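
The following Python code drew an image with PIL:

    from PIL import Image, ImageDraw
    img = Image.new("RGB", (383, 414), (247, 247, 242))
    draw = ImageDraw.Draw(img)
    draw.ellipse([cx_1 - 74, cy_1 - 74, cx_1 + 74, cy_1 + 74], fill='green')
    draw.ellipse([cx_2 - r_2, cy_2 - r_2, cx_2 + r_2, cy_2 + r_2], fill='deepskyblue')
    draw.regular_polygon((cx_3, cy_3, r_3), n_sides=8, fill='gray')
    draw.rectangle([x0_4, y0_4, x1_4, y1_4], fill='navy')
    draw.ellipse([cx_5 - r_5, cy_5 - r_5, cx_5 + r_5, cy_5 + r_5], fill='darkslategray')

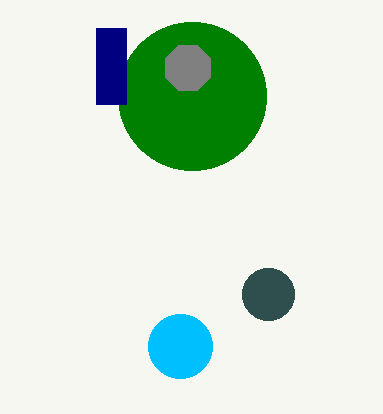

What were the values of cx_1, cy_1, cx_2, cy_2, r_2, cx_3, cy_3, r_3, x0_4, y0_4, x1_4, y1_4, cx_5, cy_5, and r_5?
cx_1 = 192
cy_1 = 96
cx_2 = 180
cy_2 = 346
r_2 = 32
cx_3 = 188
cy_3 = 68
r_3 = 24
x0_4 = 96
y0_4 = 28
x1_4 = 126
y1_4 = 104
cx_5 = 268
cy_5 = 294
r_5 = 26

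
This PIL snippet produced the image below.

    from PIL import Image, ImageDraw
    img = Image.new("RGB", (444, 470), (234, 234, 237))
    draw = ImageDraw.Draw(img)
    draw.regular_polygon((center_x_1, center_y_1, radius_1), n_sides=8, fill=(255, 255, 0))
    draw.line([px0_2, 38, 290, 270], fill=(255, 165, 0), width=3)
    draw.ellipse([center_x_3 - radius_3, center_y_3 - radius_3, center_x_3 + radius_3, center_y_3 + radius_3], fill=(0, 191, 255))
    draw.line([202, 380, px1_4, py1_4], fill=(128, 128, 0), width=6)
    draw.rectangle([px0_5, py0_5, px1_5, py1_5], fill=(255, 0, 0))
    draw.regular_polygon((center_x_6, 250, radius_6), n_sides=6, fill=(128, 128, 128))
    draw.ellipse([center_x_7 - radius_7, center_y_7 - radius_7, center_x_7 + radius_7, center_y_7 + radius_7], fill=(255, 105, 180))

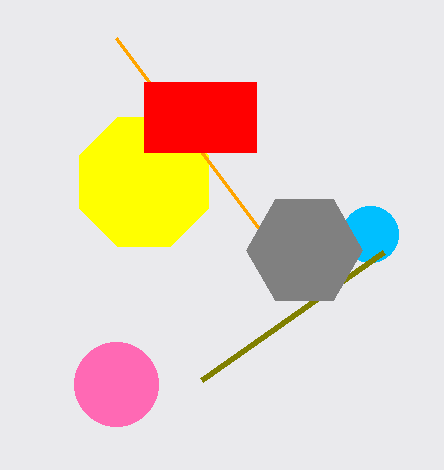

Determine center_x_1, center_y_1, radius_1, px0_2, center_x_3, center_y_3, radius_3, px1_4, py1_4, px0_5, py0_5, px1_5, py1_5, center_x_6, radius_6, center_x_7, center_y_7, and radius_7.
center_x_1 = 144, center_y_1 = 182, radius_1 = 70, px0_2 = 116, center_x_3 = 370, center_y_3 = 234, radius_3 = 28, px1_4 = 384, py1_4 = 252, px0_5 = 144, py0_5 = 82, px1_5 = 256, py1_5 = 152, center_x_6 = 304, radius_6 = 58, center_x_7 = 116, center_y_7 = 384, radius_7 = 42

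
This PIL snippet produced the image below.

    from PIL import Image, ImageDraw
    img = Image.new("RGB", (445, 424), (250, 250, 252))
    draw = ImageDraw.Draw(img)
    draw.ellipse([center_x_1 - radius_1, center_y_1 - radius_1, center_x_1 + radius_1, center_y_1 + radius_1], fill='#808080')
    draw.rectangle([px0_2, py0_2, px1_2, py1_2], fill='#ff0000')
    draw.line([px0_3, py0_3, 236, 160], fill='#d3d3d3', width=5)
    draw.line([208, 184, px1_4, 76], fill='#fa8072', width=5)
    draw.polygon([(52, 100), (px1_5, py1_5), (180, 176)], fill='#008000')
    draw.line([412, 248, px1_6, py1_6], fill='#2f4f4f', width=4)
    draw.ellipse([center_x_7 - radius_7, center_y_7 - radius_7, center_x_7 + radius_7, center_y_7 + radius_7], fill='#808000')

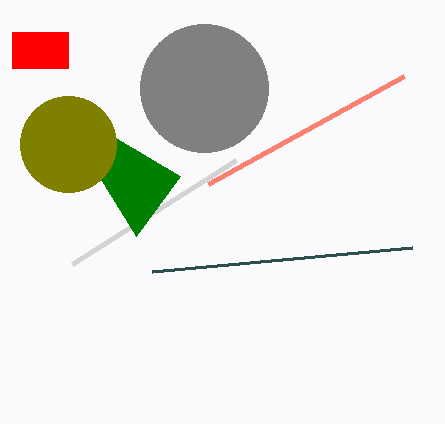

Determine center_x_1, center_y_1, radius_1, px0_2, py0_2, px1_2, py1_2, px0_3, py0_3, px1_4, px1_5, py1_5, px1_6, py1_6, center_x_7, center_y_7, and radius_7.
center_x_1 = 204; center_y_1 = 88; radius_1 = 64; px0_2 = 12; py0_2 = 32; px1_2 = 68; py1_2 = 68; px0_3 = 72; py0_3 = 264; px1_4 = 404; px1_5 = 136; py1_5 = 236; px1_6 = 152; py1_6 = 272; center_x_7 = 68; center_y_7 = 144; radius_7 = 48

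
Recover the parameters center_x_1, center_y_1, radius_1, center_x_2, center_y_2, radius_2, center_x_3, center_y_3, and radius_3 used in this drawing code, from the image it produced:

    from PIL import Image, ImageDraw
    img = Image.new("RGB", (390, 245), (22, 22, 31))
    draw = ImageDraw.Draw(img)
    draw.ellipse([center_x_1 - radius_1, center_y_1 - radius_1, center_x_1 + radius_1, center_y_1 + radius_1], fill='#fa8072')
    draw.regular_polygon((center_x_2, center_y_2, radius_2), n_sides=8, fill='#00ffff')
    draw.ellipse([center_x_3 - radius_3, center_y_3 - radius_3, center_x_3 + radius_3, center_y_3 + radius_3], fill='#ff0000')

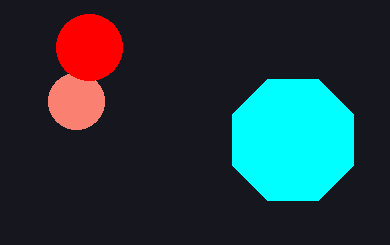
center_x_1 = 76
center_y_1 = 101
radius_1 = 28
center_x_2 = 293
center_y_2 = 140
radius_2 = 66
center_x_3 = 89
center_y_3 = 47
radius_3 = 33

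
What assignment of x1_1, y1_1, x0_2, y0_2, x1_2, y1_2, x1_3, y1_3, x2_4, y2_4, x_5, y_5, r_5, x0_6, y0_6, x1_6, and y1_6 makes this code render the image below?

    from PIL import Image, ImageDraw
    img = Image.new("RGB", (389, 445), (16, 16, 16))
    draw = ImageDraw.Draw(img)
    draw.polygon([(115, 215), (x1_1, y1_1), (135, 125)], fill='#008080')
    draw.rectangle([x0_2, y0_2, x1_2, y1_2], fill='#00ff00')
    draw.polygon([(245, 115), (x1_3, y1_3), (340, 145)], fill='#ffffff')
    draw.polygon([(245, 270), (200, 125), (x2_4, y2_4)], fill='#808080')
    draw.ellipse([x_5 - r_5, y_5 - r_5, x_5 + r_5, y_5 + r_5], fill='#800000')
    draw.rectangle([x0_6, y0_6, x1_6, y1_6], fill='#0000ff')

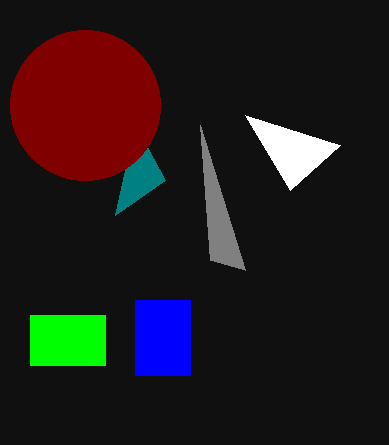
x1_1 = 165
y1_1 = 180
x0_2 = 30
y0_2 = 315
x1_2 = 105
y1_2 = 365
x1_3 = 290
y1_3 = 190
x2_4 = 210
y2_4 = 260
x_5 = 85
y_5 = 105
r_5 = 75
x0_6 = 135
y0_6 = 300
x1_6 = 190
y1_6 = 375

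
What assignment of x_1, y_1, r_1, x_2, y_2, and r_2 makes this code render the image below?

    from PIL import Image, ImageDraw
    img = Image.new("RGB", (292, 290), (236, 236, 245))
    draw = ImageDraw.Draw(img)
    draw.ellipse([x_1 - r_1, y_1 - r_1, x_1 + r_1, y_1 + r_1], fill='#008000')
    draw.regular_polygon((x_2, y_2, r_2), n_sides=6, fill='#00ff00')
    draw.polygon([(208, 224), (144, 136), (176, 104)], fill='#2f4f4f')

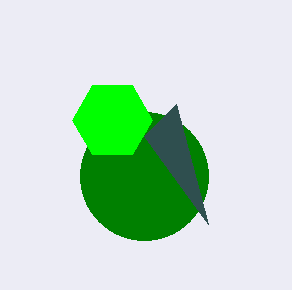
x_1 = 144; y_1 = 176; r_1 = 64; x_2 = 112; y_2 = 120; r_2 = 40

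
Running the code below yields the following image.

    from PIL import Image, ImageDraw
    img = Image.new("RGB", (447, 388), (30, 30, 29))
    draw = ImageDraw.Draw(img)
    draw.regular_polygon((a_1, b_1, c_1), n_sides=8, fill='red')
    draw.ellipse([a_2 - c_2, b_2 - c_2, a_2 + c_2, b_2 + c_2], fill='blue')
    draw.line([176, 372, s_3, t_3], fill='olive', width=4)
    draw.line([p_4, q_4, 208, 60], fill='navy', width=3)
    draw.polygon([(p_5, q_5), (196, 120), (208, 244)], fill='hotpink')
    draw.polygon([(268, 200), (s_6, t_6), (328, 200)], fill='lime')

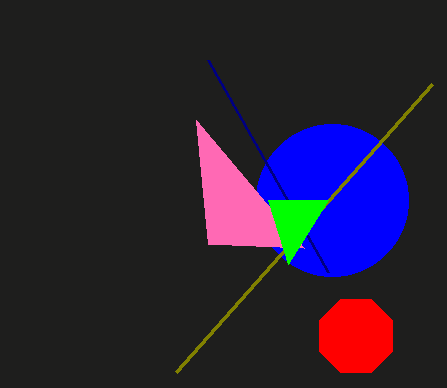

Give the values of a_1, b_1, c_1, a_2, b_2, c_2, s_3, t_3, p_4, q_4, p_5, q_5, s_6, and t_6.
a_1 = 356, b_1 = 336, c_1 = 40, a_2 = 332, b_2 = 200, c_2 = 76, s_3 = 432, t_3 = 84, p_4 = 328, q_4 = 272, p_5 = 304, q_5 = 248, s_6 = 288, t_6 = 264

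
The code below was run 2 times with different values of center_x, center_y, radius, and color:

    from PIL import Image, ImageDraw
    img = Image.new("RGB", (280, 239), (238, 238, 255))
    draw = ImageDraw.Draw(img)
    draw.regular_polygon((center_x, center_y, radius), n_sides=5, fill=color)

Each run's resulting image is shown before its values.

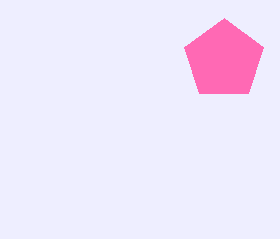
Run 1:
center_x = 224; center_y = 60; radius = 42; color = 'hotpink'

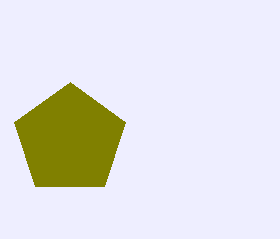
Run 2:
center_x = 70, center_y = 140, radius = 58, color = 'olive'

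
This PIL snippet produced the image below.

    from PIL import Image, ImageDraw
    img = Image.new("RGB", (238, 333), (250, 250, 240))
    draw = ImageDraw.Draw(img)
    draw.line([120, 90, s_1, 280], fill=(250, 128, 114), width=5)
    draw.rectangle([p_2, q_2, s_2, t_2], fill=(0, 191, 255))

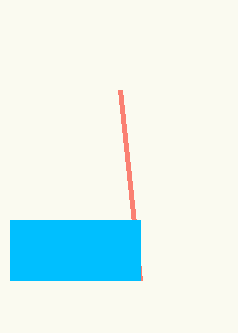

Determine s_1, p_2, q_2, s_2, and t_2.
s_1 = 140
p_2 = 10
q_2 = 220
s_2 = 140
t_2 = 280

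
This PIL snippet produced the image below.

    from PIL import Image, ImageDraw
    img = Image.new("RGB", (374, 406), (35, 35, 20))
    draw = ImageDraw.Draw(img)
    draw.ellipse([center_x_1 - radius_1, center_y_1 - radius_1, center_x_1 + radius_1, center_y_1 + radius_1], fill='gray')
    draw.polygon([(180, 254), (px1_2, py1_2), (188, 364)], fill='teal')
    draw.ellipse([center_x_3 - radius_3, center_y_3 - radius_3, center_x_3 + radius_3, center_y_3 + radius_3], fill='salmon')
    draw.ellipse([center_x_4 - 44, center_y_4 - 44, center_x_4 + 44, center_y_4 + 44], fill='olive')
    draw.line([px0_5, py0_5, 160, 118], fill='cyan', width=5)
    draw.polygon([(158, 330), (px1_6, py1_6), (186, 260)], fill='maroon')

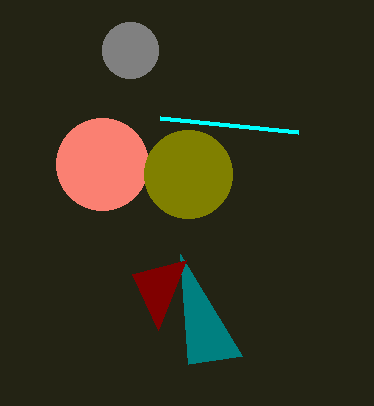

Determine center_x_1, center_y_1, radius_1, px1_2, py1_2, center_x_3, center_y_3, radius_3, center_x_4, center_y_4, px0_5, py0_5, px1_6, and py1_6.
center_x_1 = 130, center_y_1 = 50, radius_1 = 28, px1_2 = 242, py1_2 = 356, center_x_3 = 102, center_y_3 = 164, radius_3 = 46, center_x_4 = 188, center_y_4 = 174, px0_5 = 298, py0_5 = 132, px1_6 = 132, py1_6 = 274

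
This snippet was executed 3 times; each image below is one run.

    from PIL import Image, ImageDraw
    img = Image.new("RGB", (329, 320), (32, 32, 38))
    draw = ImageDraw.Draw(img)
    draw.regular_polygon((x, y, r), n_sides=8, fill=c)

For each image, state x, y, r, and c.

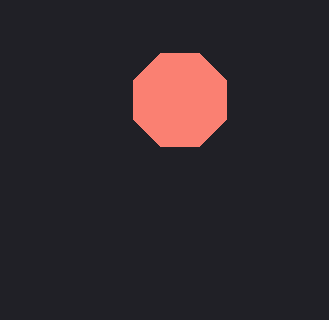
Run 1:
x = 180
y = 100
r = 50
c = 'salmon'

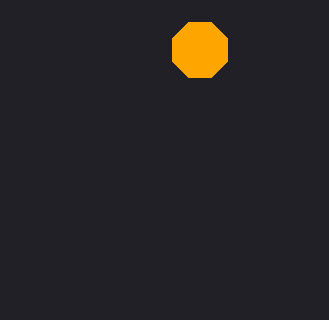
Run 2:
x = 200
y = 50
r = 30
c = 'orange'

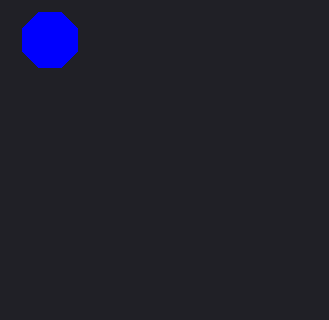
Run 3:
x = 50, y = 40, r = 30, c = 'blue'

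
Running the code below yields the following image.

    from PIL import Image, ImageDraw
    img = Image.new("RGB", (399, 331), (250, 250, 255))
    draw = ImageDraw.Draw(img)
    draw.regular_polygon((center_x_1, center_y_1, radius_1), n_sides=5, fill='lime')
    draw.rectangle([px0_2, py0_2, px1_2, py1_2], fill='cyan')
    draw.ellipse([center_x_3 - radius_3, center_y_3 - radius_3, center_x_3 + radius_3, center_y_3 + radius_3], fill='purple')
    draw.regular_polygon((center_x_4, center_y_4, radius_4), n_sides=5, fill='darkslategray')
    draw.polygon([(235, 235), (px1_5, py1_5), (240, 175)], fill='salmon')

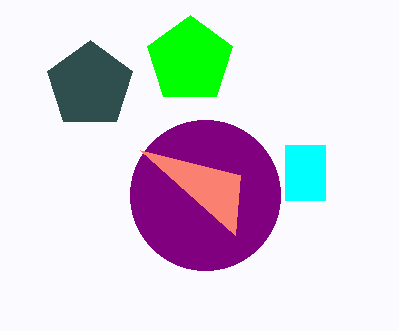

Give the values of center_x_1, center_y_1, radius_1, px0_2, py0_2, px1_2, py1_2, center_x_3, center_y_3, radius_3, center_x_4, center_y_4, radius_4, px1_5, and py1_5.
center_x_1 = 190
center_y_1 = 60
radius_1 = 45
px0_2 = 285
py0_2 = 145
px1_2 = 325
py1_2 = 200
center_x_3 = 205
center_y_3 = 195
radius_3 = 75
center_x_4 = 90
center_y_4 = 85
radius_4 = 45
px1_5 = 140
py1_5 = 150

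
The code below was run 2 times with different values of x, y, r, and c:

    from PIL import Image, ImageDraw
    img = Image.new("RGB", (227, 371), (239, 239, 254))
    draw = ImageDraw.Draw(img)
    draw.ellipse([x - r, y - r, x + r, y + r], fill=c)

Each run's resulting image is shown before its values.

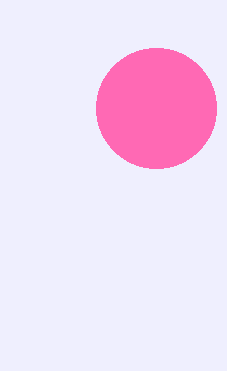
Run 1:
x = 156; y = 108; r = 60; c = 'hotpink'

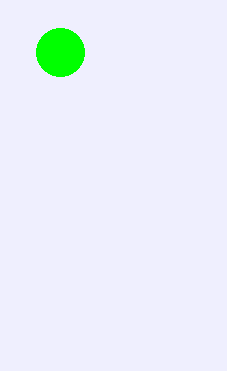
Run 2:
x = 60
y = 52
r = 24
c = 'lime'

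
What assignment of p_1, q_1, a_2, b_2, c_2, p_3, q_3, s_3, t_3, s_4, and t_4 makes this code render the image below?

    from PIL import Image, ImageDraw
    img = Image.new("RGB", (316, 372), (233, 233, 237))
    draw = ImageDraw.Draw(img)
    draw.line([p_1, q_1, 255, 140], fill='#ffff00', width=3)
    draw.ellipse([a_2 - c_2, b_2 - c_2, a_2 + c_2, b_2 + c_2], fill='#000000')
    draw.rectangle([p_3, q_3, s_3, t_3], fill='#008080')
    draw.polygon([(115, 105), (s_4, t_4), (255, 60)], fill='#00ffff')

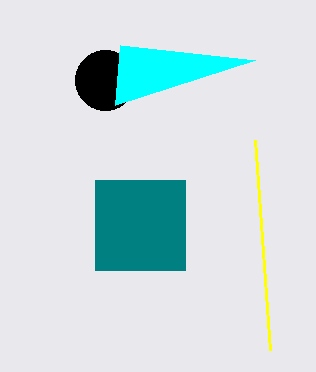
p_1 = 270
q_1 = 350
a_2 = 105
b_2 = 80
c_2 = 30
p_3 = 95
q_3 = 180
s_3 = 185
t_3 = 270
s_4 = 120
t_4 = 45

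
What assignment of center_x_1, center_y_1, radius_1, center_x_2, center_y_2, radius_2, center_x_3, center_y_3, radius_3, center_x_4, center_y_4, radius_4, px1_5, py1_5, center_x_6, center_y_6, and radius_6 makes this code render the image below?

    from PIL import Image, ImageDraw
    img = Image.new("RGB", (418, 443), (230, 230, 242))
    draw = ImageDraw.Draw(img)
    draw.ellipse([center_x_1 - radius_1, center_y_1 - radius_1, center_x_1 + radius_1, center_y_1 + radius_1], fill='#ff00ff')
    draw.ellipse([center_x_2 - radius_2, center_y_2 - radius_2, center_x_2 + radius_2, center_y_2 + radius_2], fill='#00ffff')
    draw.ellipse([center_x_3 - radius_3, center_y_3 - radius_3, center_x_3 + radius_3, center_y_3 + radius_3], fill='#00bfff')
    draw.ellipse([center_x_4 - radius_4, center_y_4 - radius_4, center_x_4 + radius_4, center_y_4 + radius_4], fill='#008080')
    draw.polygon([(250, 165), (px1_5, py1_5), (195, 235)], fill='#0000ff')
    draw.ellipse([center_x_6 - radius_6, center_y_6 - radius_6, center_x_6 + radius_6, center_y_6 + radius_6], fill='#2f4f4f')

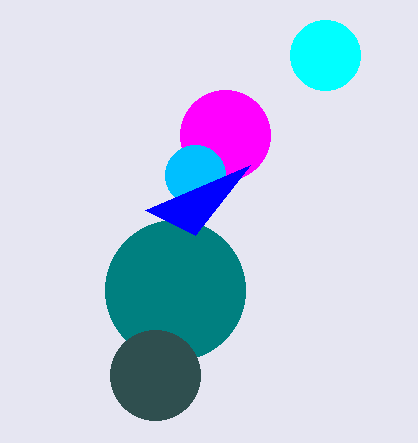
center_x_1 = 225; center_y_1 = 135; radius_1 = 45; center_x_2 = 325; center_y_2 = 55; radius_2 = 35; center_x_3 = 195; center_y_3 = 175; radius_3 = 30; center_x_4 = 175; center_y_4 = 290; radius_4 = 70; px1_5 = 145; py1_5 = 210; center_x_6 = 155; center_y_6 = 375; radius_6 = 45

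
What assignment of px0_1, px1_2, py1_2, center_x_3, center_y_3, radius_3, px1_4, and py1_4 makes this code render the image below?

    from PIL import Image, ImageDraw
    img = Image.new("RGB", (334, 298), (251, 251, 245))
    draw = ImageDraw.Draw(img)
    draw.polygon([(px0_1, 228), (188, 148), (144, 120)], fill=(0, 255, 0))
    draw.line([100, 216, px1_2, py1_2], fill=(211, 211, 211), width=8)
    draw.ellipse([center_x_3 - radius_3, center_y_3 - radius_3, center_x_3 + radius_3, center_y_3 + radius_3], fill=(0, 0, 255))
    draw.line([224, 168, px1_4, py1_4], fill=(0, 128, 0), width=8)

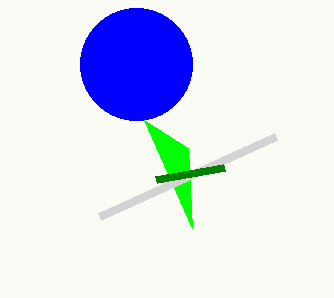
px0_1 = 192
px1_2 = 276
py1_2 = 136
center_x_3 = 136
center_y_3 = 64
radius_3 = 56
px1_4 = 156
py1_4 = 180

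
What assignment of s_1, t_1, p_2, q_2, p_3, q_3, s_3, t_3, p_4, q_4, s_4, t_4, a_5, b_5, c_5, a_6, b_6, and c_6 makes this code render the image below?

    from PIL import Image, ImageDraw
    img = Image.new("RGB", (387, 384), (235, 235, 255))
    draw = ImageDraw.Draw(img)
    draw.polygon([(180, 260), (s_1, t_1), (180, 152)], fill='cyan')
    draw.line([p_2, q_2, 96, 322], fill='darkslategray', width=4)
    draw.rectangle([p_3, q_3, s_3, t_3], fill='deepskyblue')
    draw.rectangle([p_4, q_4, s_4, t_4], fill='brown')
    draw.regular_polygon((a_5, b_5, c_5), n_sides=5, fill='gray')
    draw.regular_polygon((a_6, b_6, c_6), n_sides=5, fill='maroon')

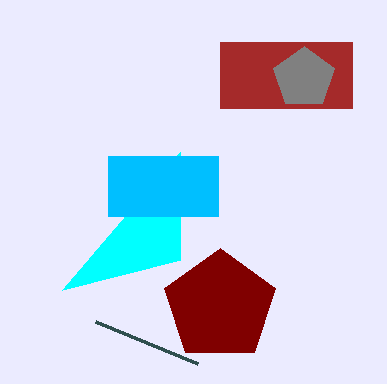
s_1 = 62
t_1 = 290
p_2 = 198
q_2 = 364
p_3 = 108
q_3 = 156
s_3 = 218
t_3 = 216
p_4 = 220
q_4 = 42
s_4 = 352
t_4 = 108
a_5 = 304
b_5 = 78
c_5 = 32
a_6 = 220
b_6 = 306
c_6 = 58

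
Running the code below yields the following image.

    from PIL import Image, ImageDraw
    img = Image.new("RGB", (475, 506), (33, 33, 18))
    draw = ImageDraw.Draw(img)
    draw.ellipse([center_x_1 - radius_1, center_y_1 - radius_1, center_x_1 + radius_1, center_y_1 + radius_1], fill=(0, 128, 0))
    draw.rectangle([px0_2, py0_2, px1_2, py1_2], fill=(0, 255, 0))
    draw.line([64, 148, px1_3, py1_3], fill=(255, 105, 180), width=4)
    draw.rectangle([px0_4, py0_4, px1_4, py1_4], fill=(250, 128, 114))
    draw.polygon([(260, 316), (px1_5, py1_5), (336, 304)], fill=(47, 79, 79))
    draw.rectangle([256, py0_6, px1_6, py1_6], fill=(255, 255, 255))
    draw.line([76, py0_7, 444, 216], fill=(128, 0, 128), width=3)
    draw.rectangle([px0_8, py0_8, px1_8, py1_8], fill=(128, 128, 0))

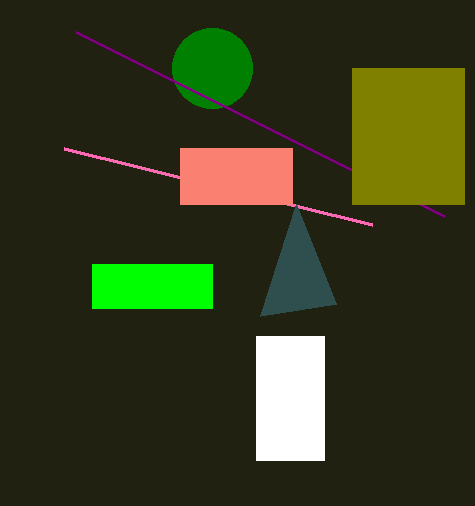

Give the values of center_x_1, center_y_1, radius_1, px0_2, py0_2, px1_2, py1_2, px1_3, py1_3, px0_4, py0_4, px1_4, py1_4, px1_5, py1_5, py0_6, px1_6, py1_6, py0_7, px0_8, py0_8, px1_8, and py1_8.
center_x_1 = 212; center_y_1 = 68; radius_1 = 40; px0_2 = 92; py0_2 = 264; px1_2 = 212; py1_2 = 308; px1_3 = 372; py1_3 = 224; px0_4 = 180; py0_4 = 148; px1_4 = 292; py1_4 = 204; px1_5 = 296; py1_5 = 204; py0_6 = 336; px1_6 = 324; py1_6 = 460; py0_7 = 32; px0_8 = 352; py0_8 = 68; px1_8 = 464; py1_8 = 204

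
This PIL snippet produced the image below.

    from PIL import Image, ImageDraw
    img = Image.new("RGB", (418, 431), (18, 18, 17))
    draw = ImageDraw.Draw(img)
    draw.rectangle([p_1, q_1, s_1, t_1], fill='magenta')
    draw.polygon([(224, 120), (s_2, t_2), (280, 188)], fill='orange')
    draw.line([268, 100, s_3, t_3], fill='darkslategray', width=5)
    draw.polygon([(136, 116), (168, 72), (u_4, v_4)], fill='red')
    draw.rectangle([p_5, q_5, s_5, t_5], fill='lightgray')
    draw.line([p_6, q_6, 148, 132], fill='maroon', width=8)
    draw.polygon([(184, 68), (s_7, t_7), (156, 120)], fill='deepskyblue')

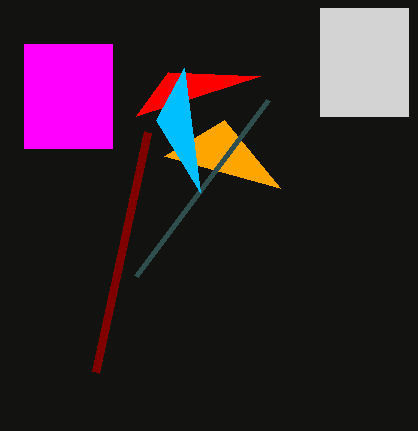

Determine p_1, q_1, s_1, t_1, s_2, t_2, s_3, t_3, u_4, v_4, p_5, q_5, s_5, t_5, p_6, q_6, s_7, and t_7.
p_1 = 24, q_1 = 44, s_1 = 112, t_1 = 148, s_2 = 164, t_2 = 156, s_3 = 136, t_3 = 276, u_4 = 260, v_4 = 76, p_5 = 320, q_5 = 8, s_5 = 408, t_5 = 116, p_6 = 96, q_6 = 372, s_7 = 200, t_7 = 192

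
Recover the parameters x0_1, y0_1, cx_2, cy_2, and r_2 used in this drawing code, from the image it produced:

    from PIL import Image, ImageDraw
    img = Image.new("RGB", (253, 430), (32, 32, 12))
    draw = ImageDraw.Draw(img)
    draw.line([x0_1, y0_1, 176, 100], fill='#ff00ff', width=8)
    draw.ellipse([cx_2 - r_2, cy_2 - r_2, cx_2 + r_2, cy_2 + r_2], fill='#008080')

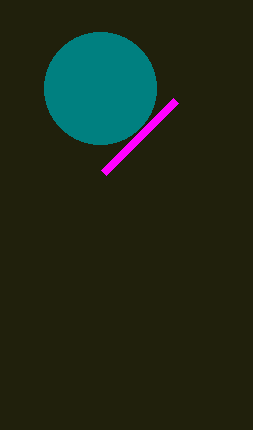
x0_1 = 104; y0_1 = 172; cx_2 = 100; cy_2 = 88; r_2 = 56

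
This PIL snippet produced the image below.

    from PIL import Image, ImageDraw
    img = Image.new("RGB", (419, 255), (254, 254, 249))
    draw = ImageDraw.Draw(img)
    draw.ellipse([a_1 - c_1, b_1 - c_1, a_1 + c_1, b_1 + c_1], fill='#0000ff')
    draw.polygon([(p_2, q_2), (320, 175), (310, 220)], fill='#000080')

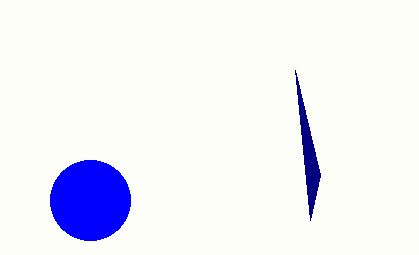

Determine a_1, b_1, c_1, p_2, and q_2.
a_1 = 90, b_1 = 200, c_1 = 40, p_2 = 295, q_2 = 70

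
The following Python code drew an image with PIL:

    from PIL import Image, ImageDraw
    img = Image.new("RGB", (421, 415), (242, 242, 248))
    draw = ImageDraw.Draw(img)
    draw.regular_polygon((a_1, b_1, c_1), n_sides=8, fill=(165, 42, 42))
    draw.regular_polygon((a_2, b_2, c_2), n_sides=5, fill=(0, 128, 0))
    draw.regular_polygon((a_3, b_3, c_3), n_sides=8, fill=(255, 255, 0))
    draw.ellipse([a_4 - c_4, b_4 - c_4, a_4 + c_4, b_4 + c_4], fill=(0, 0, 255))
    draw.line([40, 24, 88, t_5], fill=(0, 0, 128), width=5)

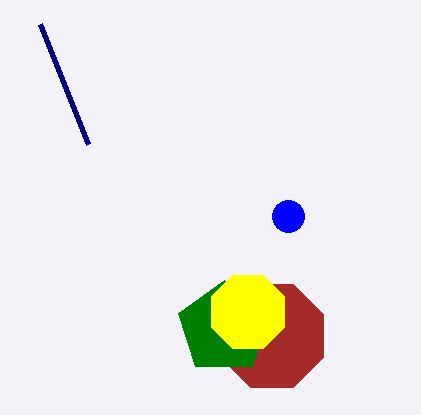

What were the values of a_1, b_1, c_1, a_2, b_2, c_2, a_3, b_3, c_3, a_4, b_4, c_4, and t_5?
a_1 = 272, b_1 = 336, c_1 = 56, a_2 = 224, b_2 = 328, c_2 = 48, a_3 = 248, b_3 = 312, c_3 = 40, a_4 = 288, b_4 = 216, c_4 = 16, t_5 = 144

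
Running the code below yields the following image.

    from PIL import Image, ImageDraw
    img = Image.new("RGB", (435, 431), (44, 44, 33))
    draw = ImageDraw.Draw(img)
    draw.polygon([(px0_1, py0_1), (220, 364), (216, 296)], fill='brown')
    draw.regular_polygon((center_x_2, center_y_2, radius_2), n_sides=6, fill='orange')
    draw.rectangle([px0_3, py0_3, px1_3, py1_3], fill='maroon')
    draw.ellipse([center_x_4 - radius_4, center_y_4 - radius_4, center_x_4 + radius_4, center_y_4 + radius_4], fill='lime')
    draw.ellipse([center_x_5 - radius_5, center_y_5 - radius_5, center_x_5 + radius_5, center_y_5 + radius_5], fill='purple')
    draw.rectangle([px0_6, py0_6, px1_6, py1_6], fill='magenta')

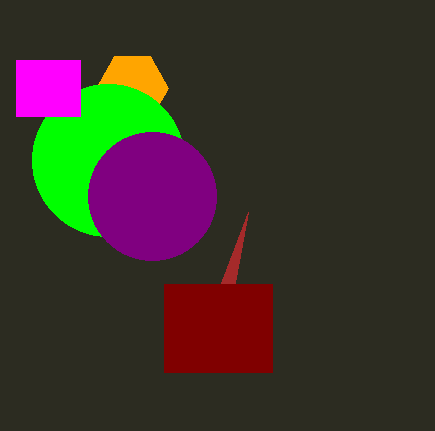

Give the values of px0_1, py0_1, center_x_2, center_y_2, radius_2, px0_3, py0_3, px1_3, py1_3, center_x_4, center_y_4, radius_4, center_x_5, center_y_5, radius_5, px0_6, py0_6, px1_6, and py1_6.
px0_1 = 248; py0_1 = 212; center_x_2 = 132; center_y_2 = 88; radius_2 = 36; px0_3 = 164; py0_3 = 284; px1_3 = 272; py1_3 = 372; center_x_4 = 108; center_y_4 = 160; radius_4 = 76; center_x_5 = 152; center_y_5 = 196; radius_5 = 64; px0_6 = 16; py0_6 = 60; px1_6 = 80; py1_6 = 116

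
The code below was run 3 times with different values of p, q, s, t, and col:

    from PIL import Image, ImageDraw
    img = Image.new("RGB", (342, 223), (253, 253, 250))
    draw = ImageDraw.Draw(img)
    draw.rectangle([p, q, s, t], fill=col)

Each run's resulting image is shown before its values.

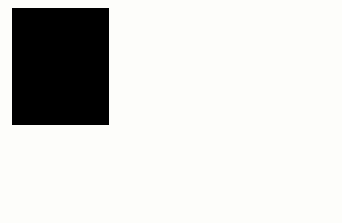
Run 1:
p = 12
q = 8
s = 108
t = 124
col = 'black'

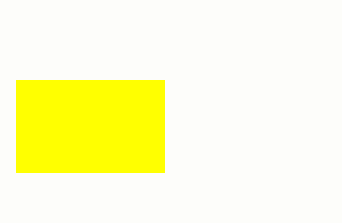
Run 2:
p = 16, q = 80, s = 164, t = 172, col = 'yellow'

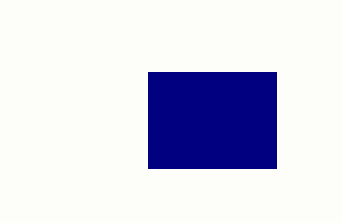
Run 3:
p = 148, q = 72, s = 276, t = 168, col = 'navy'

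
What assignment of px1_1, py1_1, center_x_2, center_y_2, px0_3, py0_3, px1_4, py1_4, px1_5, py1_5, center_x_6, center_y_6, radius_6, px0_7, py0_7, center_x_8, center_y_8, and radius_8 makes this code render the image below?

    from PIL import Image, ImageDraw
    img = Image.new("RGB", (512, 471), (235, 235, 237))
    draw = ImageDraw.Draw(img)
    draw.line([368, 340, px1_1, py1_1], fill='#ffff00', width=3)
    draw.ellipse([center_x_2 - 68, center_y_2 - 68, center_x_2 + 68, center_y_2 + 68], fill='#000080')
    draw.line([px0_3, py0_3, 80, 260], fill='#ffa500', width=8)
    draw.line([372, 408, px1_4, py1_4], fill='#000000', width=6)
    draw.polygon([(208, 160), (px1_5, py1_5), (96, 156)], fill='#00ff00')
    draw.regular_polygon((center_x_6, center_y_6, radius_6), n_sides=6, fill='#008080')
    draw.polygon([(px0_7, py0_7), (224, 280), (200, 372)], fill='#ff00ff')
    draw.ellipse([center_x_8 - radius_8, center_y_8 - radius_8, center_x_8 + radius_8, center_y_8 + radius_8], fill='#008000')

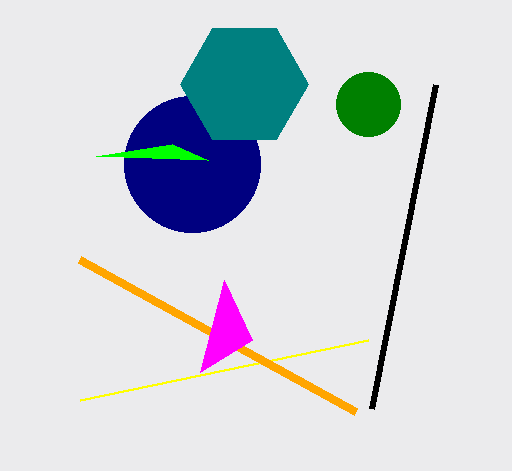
px1_1 = 80, py1_1 = 400, center_x_2 = 192, center_y_2 = 164, px0_3 = 356, py0_3 = 412, px1_4 = 436, py1_4 = 84, px1_5 = 172, py1_5 = 144, center_x_6 = 244, center_y_6 = 84, radius_6 = 64, px0_7 = 252, py0_7 = 340, center_x_8 = 368, center_y_8 = 104, radius_8 = 32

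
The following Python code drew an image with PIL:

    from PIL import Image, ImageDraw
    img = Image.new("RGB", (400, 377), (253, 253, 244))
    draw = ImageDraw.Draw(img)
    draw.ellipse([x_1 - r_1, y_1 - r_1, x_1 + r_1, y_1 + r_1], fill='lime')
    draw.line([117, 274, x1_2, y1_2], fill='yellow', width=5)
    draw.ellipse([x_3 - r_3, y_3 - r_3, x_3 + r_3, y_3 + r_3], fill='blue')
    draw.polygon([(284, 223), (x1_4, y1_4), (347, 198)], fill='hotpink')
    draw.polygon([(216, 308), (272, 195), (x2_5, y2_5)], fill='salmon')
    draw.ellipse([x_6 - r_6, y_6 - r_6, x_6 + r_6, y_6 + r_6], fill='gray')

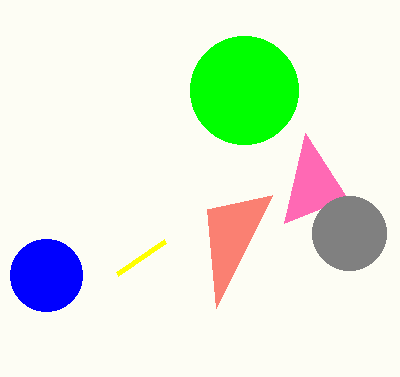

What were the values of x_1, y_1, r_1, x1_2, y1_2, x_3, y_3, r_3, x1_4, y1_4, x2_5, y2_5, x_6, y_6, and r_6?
x_1 = 244
y_1 = 90
r_1 = 54
x1_2 = 165
y1_2 = 241
x_3 = 46
y_3 = 275
r_3 = 36
x1_4 = 305
y1_4 = 133
x2_5 = 207
y2_5 = 209
x_6 = 349
y_6 = 233
r_6 = 37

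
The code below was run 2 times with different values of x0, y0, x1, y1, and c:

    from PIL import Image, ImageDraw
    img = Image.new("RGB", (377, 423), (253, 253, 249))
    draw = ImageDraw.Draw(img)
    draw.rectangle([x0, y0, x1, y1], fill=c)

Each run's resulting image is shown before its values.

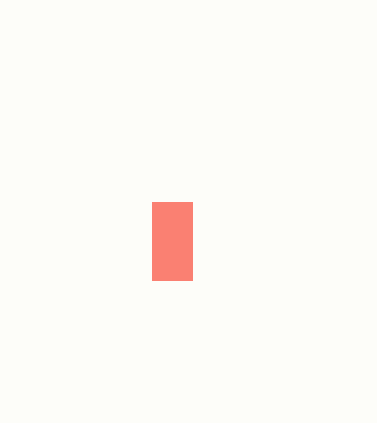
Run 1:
x0 = 152; y0 = 202; x1 = 192; y1 = 280; c = 'salmon'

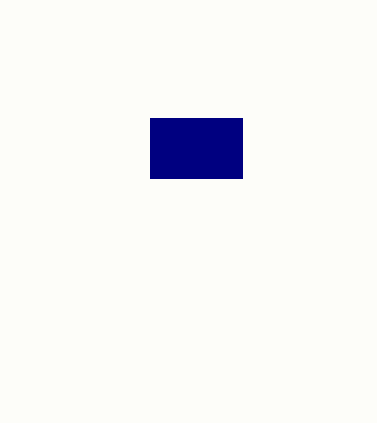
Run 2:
x0 = 150; y0 = 118; x1 = 242; y1 = 178; c = 'navy'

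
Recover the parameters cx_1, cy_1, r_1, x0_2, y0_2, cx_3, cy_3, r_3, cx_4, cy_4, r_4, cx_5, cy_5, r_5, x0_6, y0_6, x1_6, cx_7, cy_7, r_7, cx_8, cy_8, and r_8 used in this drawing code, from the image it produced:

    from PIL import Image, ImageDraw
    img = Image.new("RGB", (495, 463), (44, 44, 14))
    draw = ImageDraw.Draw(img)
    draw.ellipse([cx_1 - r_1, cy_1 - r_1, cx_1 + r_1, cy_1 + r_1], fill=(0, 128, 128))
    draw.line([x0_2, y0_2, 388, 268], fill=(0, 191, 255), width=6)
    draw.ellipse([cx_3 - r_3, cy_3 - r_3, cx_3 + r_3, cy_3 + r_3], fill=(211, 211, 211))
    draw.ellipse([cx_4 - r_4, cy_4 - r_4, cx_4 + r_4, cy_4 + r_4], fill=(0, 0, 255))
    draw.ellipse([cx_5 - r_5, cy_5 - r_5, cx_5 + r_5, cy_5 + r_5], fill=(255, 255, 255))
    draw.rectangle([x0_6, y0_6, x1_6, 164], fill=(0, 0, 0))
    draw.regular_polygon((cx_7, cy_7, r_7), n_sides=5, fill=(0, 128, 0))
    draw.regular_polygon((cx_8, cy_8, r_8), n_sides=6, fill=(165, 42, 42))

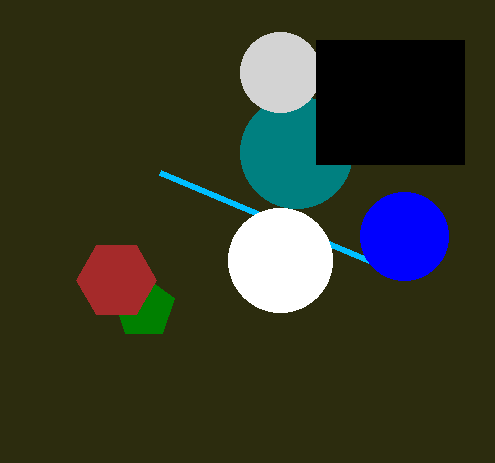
cx_1 = 296
cy_1 = 152
r_1 = 56
x0_2 = 160
y0_2 = 172
cx_3 = 280
cy_3 = 72
r_3 = 40
cx_4 = 404
cy_4 = 236
r_4 = 44
cx_5 = 280
cy_5 = 260
r_5 = 52
x0_6 = 316
y0_6 = 40
x1_6 = 464
cx_7 = 144
cy_7 = 308
r_7 = 32
cx_8 = 116
cy_8 = 280
r_8 = 40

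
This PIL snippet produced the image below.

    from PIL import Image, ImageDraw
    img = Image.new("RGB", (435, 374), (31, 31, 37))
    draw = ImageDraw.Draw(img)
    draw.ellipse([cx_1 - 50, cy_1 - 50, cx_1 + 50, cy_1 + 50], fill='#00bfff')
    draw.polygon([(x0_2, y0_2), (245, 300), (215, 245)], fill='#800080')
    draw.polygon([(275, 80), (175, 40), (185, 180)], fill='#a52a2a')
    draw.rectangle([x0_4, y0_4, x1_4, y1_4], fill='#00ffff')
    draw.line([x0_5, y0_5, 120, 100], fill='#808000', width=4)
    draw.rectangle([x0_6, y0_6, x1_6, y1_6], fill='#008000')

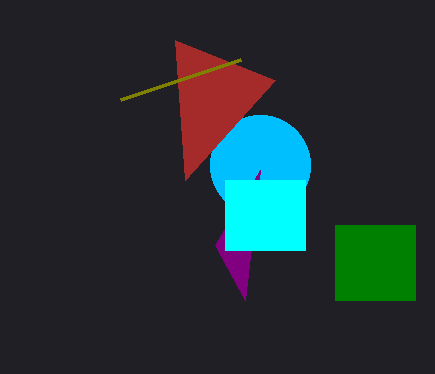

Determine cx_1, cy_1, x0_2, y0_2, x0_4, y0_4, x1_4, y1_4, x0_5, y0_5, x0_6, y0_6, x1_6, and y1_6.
cx_1 = 260; cy_1 = 165; x0_2 = 260; y0_2 = 170; x0_4 = 225; y0_4 = 180; x1_4 = 305; y1_4 = 250; x0_5 = 240; y0_5 = 60; x0_6 = 335; y0_6 = 225; x1_6 = 415; y1_6 = 300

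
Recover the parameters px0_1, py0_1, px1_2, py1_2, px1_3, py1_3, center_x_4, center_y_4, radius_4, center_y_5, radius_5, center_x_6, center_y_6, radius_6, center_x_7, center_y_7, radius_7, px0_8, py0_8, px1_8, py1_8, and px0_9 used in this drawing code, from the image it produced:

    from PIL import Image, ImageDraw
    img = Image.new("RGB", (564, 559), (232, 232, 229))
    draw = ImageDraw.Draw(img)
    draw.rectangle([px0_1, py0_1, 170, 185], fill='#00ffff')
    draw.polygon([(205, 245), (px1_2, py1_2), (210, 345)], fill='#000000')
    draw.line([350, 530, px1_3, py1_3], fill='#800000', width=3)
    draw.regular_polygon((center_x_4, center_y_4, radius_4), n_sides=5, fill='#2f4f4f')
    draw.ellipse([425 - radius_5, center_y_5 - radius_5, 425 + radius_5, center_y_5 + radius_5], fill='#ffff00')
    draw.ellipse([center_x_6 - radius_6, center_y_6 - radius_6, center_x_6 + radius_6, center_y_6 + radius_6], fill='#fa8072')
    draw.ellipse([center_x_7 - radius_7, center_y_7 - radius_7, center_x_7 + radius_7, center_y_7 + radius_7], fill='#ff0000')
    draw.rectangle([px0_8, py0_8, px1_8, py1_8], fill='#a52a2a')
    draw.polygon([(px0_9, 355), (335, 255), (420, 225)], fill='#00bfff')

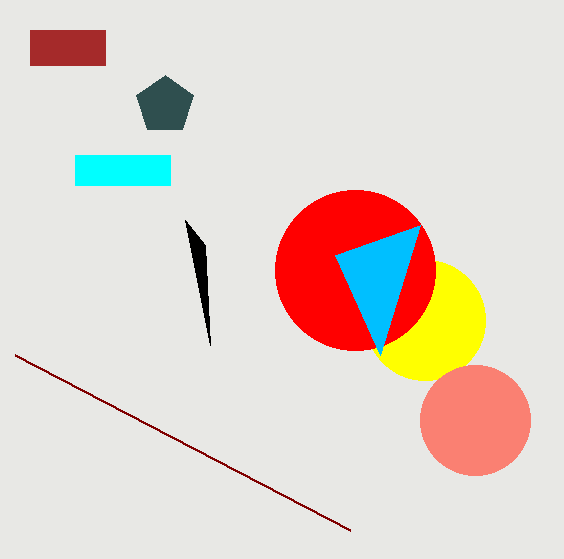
px0_1 = 75; py0_1 = 155; px1_2 = 185; py1_2 = 220; px1_3 = 15; py1_3 = 355; center_x_4 = 165; center_y_4 = 105; radius_4 = 30; center_y_5 = 320; radius_5 = 60; center_x_6 = 475; center_y_6 = 420; radius_6 = 55; center_x_7 = 355; center_y_7 = 270; radius_7 = 80; px0_8 = 30; py0_8 = 30; px1_8 = 105; py1_8 = 65; px0_9 = 380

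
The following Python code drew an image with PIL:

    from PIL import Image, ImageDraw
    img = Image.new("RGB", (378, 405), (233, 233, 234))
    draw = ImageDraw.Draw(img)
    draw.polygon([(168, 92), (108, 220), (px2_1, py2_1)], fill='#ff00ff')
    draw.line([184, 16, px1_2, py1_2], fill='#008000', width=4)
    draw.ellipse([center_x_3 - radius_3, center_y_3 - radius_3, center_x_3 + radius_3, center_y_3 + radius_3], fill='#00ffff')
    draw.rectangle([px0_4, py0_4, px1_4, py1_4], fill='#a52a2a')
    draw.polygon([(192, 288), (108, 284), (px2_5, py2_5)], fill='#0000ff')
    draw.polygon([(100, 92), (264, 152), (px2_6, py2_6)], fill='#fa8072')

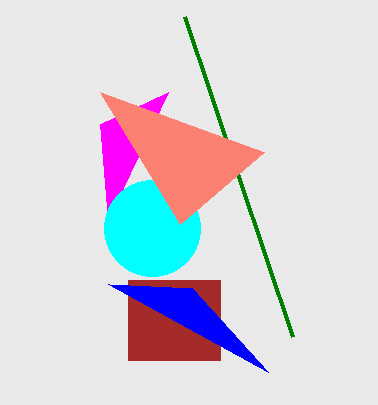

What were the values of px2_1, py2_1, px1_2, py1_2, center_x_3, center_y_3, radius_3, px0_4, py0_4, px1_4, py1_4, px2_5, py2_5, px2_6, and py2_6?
px2_1 = 100
py2_1 = 124
px1_2 = 292
py1_2 = 336
center_x_3 = 152
center_y_3 = 228
radius_3 = 48
px0_4 = 128
py0_4 = 280
px1_4 = 220
py1_4 = 360
px2_5 = 268
py2_5 = 372
px2_6 = 180
py2_6 = 224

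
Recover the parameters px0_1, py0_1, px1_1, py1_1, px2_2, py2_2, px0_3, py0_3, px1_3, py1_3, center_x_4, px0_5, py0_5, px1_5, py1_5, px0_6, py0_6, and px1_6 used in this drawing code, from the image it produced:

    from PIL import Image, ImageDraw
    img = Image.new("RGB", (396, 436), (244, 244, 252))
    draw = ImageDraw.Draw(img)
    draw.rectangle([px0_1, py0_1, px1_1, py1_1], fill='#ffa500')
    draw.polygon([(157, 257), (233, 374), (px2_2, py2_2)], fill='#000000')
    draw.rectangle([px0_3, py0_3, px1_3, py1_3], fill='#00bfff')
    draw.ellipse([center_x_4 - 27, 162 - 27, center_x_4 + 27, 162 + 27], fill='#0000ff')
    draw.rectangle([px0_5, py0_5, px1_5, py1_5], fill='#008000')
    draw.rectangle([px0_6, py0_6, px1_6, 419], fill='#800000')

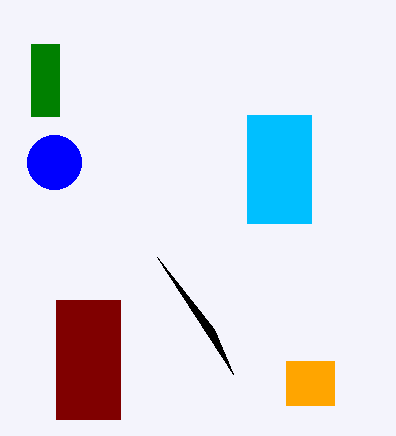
px0_1 = 286; py0_1 = 361; px1_1 = 334; py1_1 = 405; px2_2 = 214; py2_2 = 329; px0_3 = 247; py0_3 = 115; px1_3 = 311; py1_3 = 223; center_x_4 = 54; px0_5 = 31; py0_5 = 44; px1_5 = 59; py1_5 = 116; px0_6 = 56; py0_6 = 300; px1_6 = 120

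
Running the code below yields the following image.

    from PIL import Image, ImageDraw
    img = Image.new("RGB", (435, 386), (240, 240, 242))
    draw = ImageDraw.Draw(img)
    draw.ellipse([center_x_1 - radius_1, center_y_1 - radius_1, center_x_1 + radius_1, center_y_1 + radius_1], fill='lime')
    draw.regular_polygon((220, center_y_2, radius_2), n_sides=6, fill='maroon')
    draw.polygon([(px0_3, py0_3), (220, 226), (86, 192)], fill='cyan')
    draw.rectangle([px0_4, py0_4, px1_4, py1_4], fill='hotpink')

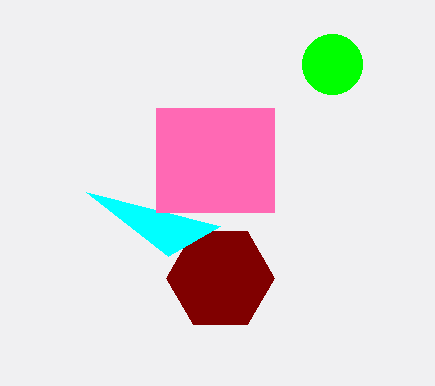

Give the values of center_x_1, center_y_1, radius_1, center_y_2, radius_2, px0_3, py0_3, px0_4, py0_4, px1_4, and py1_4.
center_x_1 = 332, center_y_1 = 64, radius_1 = 30, center_y_2 = 278, radius_2 = 54, px0_3 = 168, py0_3 = 256, px0_4 = 156, py0_4 = 108, px1_4 = 274, py1_4 = 212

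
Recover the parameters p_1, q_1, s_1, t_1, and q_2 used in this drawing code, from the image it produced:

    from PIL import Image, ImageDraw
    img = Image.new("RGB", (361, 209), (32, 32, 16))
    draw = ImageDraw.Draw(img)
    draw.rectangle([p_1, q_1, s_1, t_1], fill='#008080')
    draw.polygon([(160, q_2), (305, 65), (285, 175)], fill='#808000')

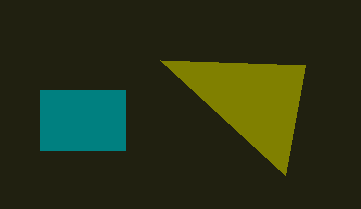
p_1 = 40; q_1 = 90; s_1 = 125; t_1 = 150; q_2 = 60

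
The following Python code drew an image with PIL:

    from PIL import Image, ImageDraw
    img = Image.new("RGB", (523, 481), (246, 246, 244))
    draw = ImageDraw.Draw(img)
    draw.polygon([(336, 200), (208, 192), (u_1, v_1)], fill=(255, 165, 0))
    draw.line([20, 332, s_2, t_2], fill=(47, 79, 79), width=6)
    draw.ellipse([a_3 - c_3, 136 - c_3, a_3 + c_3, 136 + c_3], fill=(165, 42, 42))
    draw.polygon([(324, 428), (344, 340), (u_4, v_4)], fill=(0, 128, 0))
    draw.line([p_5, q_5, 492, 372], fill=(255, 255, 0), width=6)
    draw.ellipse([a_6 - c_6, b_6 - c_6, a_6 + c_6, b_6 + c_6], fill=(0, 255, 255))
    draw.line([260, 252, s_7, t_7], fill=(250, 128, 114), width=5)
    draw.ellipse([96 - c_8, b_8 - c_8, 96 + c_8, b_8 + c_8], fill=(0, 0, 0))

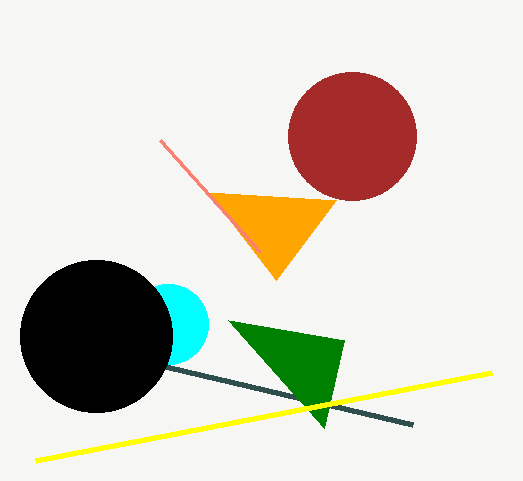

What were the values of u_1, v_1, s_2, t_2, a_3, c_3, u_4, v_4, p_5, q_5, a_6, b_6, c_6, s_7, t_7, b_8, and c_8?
u_1 = 276; v_1 = 280; s_2 = 412; t_2 = 424; a_3 = 352; c_3 = 64; u_4 = 228; v_4 = 320; p_5 = 36; q_5 = 460; a_6 = 168; b_6 = 324; c_6 = 40; s_7 = 160; t_7 = 140; b_8 = 336; c_8 = 76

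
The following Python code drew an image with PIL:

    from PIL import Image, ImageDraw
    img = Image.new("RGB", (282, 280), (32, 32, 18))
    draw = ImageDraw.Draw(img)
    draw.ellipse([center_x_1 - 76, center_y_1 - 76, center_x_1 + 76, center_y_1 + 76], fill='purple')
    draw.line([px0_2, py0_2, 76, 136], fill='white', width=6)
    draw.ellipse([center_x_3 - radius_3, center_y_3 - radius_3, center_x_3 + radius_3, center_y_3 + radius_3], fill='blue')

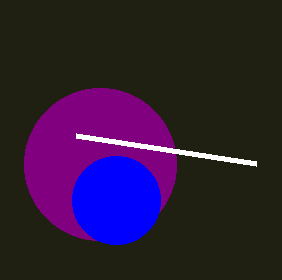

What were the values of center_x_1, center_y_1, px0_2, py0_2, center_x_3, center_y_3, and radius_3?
center_x_1 = 100; center_y_1 = 164; px0_2 = 256; py0_2 = 164; center_x_3 = 116; center_y_3 = 200; radius_3 = 44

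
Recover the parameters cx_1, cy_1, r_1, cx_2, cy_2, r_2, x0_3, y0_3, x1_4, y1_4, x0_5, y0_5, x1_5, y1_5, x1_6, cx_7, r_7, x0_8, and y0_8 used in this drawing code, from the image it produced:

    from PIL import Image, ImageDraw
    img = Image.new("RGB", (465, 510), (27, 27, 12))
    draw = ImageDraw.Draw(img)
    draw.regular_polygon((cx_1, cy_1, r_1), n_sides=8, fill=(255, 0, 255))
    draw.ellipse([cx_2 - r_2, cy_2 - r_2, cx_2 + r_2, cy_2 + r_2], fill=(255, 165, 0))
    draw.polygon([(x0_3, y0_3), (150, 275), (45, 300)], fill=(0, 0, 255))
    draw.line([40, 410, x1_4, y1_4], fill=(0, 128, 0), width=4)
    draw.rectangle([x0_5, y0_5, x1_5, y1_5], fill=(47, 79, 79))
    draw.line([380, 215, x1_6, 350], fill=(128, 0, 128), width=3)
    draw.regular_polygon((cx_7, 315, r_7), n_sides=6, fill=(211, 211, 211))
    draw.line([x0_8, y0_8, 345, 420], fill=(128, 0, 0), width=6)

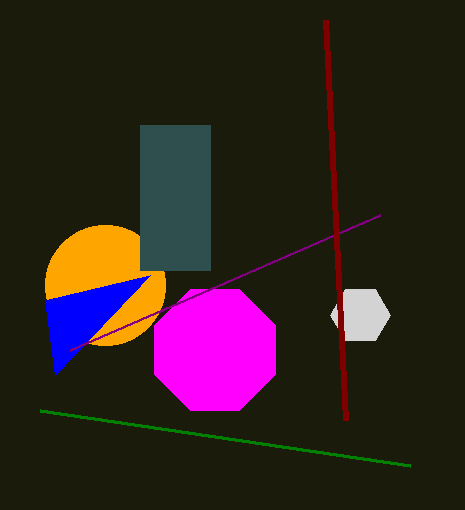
cx_1 = 215, cy_1 = 350, r_1 = 65, cx_2 = 105, cy_2 = 285, r_2 = 60, x0_3 = 55, y0_3 = 375, x1_4 = 410, y1_4 = 465, x0_5 = 140, y0_5 = 125, x1_5 = 210, y1_5 = 270, x1_6 = 70, cx_7 = 360, r_7 = 30, x0_8 = 325, y0_8 = 20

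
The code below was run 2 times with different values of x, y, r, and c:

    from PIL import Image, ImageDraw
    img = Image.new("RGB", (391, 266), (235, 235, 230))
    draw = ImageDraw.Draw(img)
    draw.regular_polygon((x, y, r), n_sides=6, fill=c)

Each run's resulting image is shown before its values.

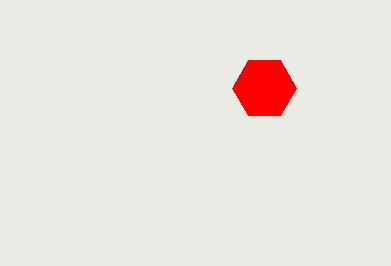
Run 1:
x = 264, y = 88, r = 32, c = 'red'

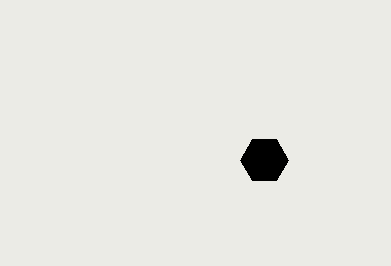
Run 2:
x = 264
y = 160
r = 24
c = 'black'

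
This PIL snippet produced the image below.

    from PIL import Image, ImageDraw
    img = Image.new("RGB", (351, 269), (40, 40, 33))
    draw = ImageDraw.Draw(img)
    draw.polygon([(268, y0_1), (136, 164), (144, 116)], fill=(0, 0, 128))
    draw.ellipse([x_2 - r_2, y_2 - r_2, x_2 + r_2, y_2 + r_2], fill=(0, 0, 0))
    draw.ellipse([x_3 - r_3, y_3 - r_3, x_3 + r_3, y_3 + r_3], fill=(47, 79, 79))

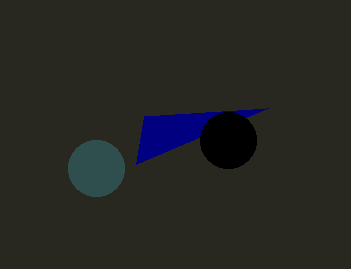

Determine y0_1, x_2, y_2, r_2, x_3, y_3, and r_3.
y0_1 = 108
x_2 = 228
y_2 = 140
r_2 = 28
x_3 = 96
y_3 = 168
r_3 = 28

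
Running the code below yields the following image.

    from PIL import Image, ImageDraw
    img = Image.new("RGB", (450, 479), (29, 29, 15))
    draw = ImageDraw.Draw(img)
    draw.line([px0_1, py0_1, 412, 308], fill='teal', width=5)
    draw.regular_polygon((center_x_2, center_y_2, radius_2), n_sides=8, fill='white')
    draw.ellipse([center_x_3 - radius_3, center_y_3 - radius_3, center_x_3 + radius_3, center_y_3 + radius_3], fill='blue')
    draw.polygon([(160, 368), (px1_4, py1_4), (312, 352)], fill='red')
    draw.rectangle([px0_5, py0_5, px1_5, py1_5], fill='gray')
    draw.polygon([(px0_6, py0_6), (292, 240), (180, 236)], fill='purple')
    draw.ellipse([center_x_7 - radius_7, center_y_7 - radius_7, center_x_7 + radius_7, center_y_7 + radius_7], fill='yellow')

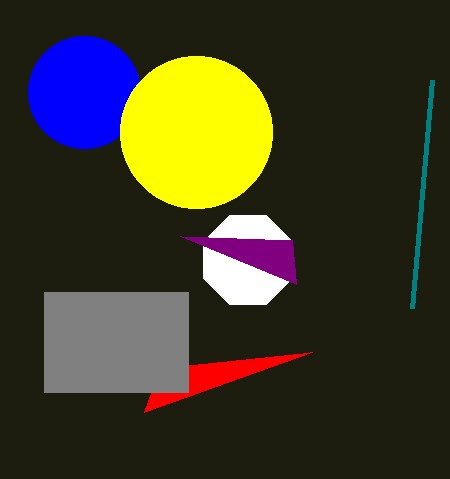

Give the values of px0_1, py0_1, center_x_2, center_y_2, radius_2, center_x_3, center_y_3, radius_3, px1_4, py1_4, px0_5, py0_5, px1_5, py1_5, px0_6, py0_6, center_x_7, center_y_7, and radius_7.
px0_1 = 432, py0_1 = 80, center_x_2 = 248, center_y_2 = 260, radius_2 = 48, center_x_3 = 84, center_y_3 = 92, radius_3 = 56, px1_4 = 144, py1_4 = 412, px0_5 = 44, py0_5 = 292, px1_5 = 188, py1_5 = 392, px0_6 = 296, py0_6 = 284, center_x_7 = 196, center_y_7 = 132, radius_7 = 76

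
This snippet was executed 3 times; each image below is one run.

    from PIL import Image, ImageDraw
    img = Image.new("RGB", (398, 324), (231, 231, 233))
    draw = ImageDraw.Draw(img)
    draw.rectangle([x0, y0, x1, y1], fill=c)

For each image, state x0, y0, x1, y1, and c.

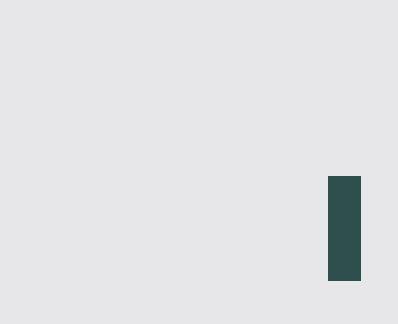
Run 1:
x0 = 328, y0 = 176, x1 = 360, y1 = 280, c = 'darkslategray'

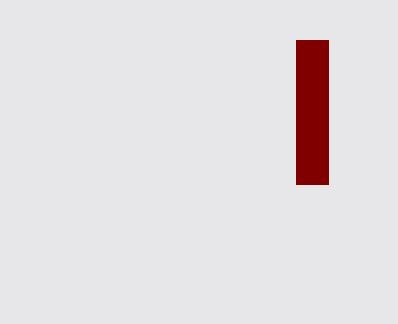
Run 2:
x0 = 296, y0 = 40, x1 = 328, y1 = 184, c = 'maroon'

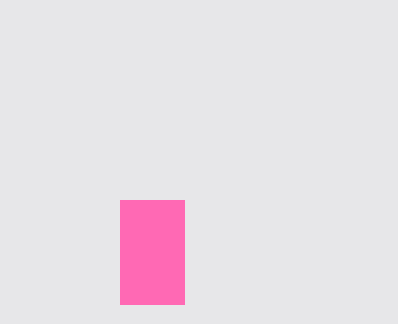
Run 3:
x0 = 120
y0 = 200
x1 = 184
y1 = 304
c = 'hotpink'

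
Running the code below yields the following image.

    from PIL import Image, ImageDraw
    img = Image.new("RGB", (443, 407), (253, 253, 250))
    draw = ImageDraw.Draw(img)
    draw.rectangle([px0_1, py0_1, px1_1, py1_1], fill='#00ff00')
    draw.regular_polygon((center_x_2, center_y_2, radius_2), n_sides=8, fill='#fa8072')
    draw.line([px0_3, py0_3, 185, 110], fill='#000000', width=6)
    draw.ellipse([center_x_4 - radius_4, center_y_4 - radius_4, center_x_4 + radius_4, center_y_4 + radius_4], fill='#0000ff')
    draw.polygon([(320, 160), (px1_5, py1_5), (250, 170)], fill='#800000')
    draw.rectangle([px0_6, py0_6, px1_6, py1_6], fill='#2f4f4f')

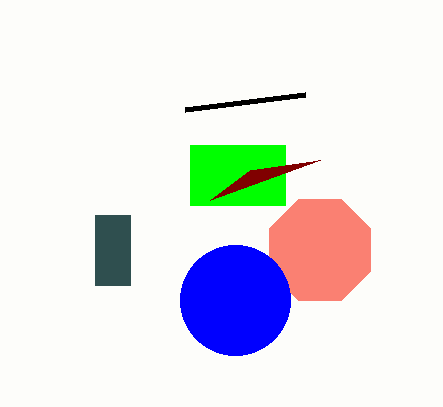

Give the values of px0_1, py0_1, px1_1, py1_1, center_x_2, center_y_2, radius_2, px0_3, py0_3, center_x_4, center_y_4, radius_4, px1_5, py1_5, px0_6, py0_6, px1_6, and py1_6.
px0_1 = 190; py0_1 = 145; px1_1 = 285; py1_1 = 205; center_x_2 = 320; center_y_2 = 250; radius_2 = 55; px0_3 = 305; py0_3 = 95; center_x_4 = 235; center_y_4 = 300; radius_4 = 55; px1_5 = 210; py1_5 = 200; px0_6 = 95; py0_6 = 215; px1_6 = 130; py1_6 = 285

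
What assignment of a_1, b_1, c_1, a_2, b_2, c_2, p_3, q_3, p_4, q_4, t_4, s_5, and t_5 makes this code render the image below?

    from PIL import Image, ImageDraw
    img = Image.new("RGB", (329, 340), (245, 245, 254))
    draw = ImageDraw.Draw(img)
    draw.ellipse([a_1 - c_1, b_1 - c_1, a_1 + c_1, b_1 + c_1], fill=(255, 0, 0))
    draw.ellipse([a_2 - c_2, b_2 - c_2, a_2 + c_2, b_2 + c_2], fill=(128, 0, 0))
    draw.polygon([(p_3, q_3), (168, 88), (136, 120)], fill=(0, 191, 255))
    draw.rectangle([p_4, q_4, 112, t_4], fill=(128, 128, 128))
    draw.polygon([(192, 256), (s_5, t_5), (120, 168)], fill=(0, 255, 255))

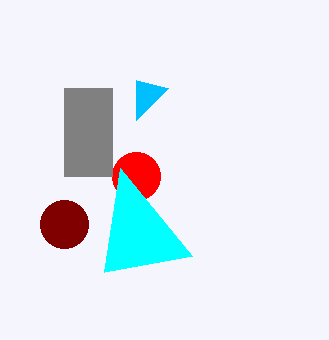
a_1 = 136, b_1 = 176, c_1 = 24, a_2 = 64, b_2 = 224, c_2 = 24, p_3 = 136, q_3 = 80, p_4 = 64, q_4 = 88, t_4 = 176, s_5 = 104, t_5 = 272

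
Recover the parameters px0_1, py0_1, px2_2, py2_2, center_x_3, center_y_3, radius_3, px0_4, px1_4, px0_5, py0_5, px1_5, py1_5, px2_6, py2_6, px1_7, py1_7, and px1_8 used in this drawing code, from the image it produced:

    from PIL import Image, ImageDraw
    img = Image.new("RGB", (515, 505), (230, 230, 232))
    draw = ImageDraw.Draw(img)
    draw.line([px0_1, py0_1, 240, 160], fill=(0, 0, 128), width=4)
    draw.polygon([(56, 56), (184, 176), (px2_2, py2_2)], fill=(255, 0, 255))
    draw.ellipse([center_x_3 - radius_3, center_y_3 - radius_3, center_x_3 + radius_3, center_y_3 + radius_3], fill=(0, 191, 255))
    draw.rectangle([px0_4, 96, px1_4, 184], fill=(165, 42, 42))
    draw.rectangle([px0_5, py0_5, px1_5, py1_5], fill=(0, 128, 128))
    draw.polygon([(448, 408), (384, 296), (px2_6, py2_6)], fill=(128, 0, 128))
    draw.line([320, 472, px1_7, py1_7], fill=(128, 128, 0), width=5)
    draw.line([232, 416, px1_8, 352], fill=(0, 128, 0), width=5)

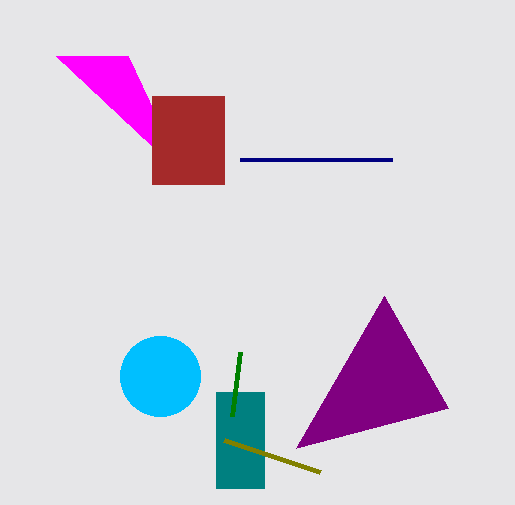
px0_1 = 392; py0_1 = 160; px2_2 = 128; py2_2 = 56; center_x_3 = 160; center_y_3 = 376; radius_3 = 40; px0_4 = 152; px1_4 = 224; px0_5 = 216; py0_5 = 392; px1_5 = 264; py1_5 = 488; px2_6 = 296; py2_6 = 448; px1_7 = 224; py1_7 = 440; px1_8 = 240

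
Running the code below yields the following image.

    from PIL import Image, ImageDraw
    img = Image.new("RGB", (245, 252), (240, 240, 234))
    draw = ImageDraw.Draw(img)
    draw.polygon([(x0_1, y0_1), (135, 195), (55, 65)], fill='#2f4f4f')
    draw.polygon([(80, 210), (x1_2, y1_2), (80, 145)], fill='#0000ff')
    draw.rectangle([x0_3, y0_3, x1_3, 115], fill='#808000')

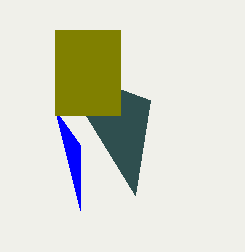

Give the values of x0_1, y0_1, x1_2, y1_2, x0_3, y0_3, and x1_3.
x0_1 = 150, y0_1 = 100, x1_2 = 55, y1_2 = 110, x0_3 = 55, y0_3 = 30, x1_3 = 120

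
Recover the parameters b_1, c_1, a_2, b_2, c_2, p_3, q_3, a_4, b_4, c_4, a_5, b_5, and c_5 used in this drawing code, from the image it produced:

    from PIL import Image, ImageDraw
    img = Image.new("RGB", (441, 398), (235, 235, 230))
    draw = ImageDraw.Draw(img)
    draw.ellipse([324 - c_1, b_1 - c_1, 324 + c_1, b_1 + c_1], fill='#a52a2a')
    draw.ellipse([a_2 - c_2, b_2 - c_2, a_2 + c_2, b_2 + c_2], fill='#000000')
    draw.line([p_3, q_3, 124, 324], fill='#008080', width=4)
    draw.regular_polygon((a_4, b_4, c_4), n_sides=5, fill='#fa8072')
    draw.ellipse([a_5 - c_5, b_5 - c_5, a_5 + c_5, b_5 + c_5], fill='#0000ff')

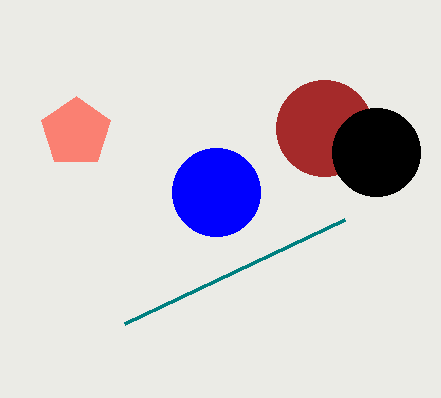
b_1 = 128, c_1 = 48, a_2 = 376, b_2 = 152, c_2 = 44, p_3 = 344, q_3 = 220, a_4 = 76, b_4 = 132, c_4 = 36, a_5 = 216, b_5 = 192, c_5 = 44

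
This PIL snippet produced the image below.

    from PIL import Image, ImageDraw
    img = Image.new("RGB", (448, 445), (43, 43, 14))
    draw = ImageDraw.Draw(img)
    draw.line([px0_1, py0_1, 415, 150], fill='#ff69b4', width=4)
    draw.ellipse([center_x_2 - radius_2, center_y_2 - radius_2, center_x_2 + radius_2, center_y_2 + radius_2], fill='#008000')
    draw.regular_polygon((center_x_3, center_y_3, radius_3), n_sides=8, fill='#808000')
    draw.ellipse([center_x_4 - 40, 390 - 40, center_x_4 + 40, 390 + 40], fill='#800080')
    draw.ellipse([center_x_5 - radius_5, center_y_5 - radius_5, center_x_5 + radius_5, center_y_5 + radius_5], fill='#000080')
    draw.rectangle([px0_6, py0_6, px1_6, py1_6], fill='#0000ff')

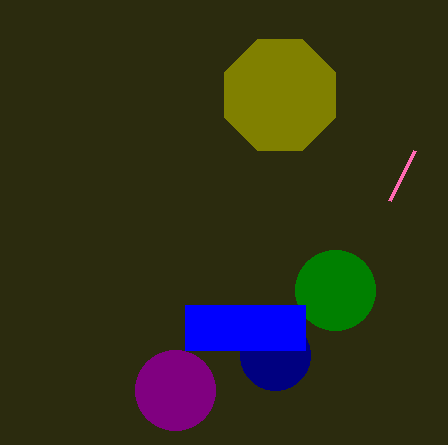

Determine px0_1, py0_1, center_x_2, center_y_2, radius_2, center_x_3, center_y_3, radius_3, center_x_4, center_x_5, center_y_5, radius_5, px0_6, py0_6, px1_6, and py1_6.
px0_1 = 390, py0_1 = 200, center_x_2 = 335, center_y_2 = 290, radius_2 = 40, center_x_3 = 280, center_y_3 = 95, radius_3 = 60, center_x_4 = 175, center_x_5 = 275, center_y_5 = 355, radius_5 = 35, px0_6 = 185, py0_6 = 305, px1_6 = 305, py1_6 = 350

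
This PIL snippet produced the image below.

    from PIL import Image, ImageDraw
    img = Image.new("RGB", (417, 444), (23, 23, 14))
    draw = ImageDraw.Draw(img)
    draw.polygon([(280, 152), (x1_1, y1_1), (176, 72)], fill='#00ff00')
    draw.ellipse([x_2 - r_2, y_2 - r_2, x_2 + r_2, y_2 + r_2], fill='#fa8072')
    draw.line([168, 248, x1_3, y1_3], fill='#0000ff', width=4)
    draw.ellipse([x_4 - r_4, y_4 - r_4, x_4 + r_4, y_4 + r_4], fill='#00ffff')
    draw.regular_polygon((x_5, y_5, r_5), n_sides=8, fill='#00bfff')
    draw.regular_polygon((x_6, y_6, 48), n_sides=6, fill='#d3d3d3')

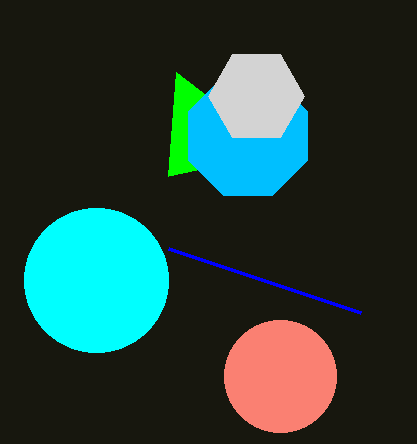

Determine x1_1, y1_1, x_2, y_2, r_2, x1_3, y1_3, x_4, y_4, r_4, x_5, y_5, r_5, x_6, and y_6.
x1_1 = 168
y1_1 = 176
x_2 = 280
y_2 = 376
r_2 = 56
x1_3 = 360
y1_3 = 312
x_4 = 96
y_4 = 280
r_4 = 72
x_5 = 248
y_5 = 136
r_5 = 64
x_6 = 256
y_6 = 96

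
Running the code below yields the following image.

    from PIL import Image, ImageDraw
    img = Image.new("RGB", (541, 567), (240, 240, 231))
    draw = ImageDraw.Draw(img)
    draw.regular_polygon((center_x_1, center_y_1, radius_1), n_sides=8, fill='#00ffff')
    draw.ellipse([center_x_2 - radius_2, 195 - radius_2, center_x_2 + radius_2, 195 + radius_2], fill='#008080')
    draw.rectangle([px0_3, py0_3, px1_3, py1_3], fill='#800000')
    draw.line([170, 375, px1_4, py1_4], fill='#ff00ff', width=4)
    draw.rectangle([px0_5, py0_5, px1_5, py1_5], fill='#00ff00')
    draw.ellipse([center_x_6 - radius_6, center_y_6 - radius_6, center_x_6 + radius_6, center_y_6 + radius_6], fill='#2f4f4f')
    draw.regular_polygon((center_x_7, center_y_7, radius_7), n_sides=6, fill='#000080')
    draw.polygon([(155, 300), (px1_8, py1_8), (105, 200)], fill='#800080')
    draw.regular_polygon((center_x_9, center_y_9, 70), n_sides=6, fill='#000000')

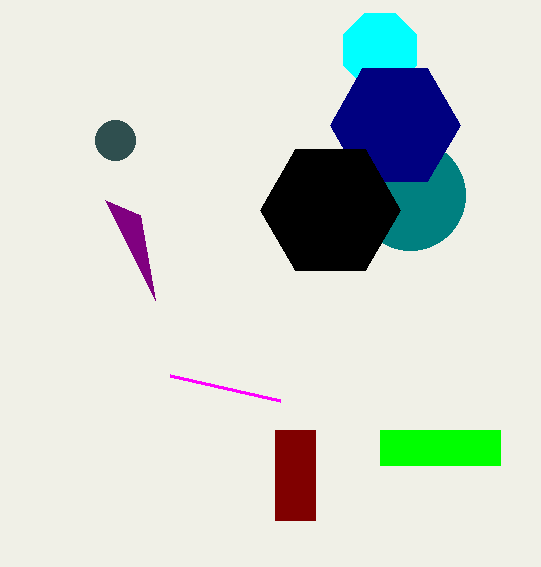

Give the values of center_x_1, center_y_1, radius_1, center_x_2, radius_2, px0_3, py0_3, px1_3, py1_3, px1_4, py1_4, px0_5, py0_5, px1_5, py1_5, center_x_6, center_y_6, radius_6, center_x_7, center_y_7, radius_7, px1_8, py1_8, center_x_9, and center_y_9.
center_x_1 = 380, center_y_1 = 50, radius_1 = 40, center_x_2 = 410, radius_2 = 55, px0_3 = 275, py0_3 = 430, px1_3 = 315, py1_3 = 520, px1_4 = 280, py1_4 = 400, px0_5 = 380, py0_5 = 430, px1_5 = 500, py1_5 = 465, center_x_6 = 115, center_y_6 = 140, radius_6 = 20, center_x_7 = 395, center_y_7 = 125, radius_7 = 65, px1_8 = 140, py1_8 = 215, center_x_9 = 330, center_y_9 = 210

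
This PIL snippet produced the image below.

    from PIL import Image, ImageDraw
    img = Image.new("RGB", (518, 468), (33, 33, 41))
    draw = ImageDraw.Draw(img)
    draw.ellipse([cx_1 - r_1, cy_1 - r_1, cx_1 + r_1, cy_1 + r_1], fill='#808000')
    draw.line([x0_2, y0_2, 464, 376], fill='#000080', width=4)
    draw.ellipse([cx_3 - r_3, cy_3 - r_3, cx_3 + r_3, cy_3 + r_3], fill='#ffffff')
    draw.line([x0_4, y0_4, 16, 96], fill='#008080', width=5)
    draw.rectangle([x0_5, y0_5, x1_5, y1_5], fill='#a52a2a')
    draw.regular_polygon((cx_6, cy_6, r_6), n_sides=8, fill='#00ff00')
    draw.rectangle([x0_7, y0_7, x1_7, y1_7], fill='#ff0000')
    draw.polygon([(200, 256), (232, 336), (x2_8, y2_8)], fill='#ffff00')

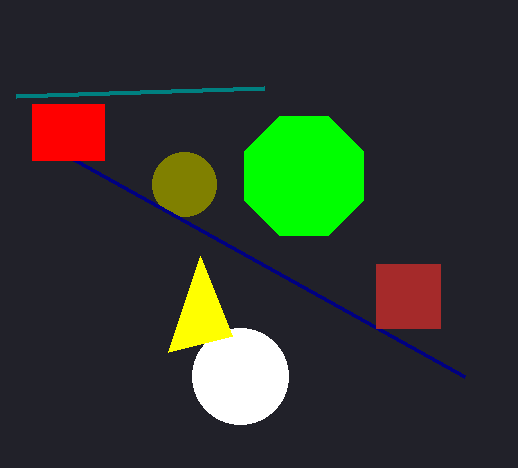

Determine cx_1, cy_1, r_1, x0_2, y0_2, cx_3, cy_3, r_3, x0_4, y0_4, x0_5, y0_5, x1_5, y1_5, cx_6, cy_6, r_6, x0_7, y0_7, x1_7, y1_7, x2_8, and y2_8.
cx_1 = 184, cy_1 = 184, r_1 = 32, x0_2 = 32, y0_2 = 136, cx_3 = 240, cy_3 = 376, r_3 = 48, x0_4 = 264, y0_4 = 88, x0_5 = 376, y0_5 = 264, x1_5 = 440, y1_5 = 328, cx_6 = 304, cy_6 = 176, r_6 = 64, x0_7 = 32, y0_7 = 104, x1_7 = 104, y1_7 = 160, x2_8 = 168, y2_8 = 352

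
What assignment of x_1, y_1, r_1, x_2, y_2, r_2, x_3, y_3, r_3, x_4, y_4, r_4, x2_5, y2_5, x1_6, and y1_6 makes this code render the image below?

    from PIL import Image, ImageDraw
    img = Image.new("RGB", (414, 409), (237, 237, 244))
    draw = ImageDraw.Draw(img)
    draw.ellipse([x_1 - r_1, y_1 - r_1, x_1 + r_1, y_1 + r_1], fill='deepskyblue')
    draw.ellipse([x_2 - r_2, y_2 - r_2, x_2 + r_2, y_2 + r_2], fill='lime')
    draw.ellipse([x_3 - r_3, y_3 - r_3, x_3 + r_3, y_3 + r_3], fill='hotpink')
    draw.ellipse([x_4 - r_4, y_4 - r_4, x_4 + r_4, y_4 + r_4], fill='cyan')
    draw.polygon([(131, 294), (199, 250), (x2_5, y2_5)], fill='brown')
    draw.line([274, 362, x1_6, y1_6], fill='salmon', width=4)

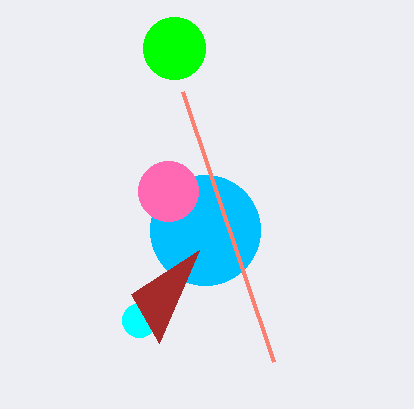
x_1 = 205; y_1 = 230; r_1 = 55; x_2 = 174; y_2 = 48; r_2 = 31; x_3 = 168; y_3 = 191; r_3 = 30; x_4 = 139; y_4 = 320; r_4 = 17; x2_5 = 159; y2_5 = 343; x1_6 = 183; y1_6 = 92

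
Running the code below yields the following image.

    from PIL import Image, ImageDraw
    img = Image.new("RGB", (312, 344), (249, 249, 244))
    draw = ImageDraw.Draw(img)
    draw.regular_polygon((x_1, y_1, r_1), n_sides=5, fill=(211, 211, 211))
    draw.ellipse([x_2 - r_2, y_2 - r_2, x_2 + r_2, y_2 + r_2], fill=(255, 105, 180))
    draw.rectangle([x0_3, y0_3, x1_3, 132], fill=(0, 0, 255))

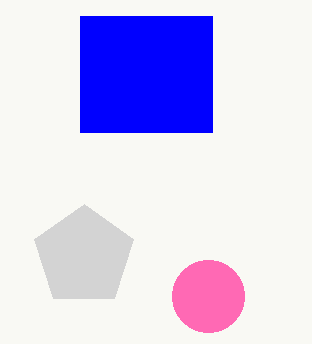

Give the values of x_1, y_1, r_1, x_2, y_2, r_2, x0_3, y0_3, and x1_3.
x_1 = 84; y_1 = 256; r_1 = 52; x_2 = 208; y_2 = 296; r_2 = 36; x0_3 = 80; y0_3 = 16; x1_3 = 212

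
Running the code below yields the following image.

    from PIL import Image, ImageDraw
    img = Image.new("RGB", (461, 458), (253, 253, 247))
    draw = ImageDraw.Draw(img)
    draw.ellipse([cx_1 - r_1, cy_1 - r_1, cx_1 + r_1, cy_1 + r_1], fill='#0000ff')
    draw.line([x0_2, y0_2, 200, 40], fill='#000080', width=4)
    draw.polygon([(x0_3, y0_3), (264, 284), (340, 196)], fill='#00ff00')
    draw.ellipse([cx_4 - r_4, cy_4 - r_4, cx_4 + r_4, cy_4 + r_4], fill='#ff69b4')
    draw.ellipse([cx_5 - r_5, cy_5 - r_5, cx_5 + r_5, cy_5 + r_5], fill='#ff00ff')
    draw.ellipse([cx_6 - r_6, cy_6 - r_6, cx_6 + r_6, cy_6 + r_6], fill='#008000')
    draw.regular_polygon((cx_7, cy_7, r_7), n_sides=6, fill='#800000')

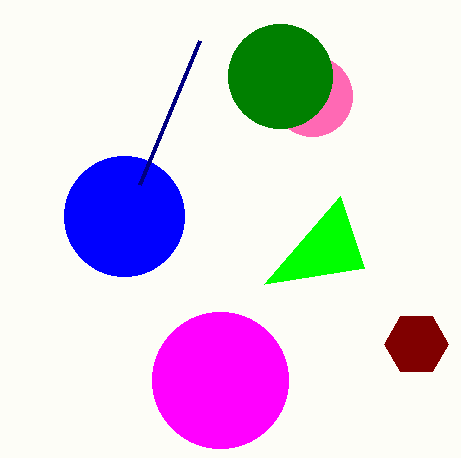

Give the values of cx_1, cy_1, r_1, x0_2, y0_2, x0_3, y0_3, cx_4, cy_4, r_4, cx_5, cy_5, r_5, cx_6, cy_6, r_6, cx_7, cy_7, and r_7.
cx_1 = 124; cy_1 = 216; r_1 = 60; x0_2 = 140; y0_2 = 184; x0_3 = 364; y0_3 = 268; cx_4 = 312; cy_4 = 96; r_4 = 40; cx_5 = 220; cy_5 = 380; r_5 = 68; cx_6 = 280; cy_6 = 76; r_6 = 52; cx_7 = 416; cy_7 = 344; r_7 = 32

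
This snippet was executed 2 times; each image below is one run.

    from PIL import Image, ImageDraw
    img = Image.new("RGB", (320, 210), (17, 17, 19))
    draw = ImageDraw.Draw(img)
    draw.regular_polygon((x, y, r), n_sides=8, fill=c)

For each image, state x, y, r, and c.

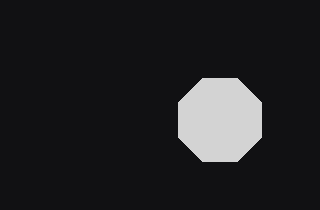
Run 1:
x = 220; y = 120; r = 45; c = 'lightgray'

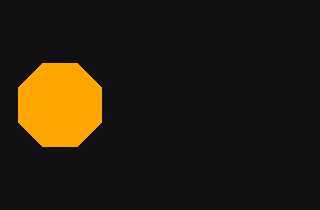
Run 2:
x = 60
y = 105
r = 45
c = 'orange'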